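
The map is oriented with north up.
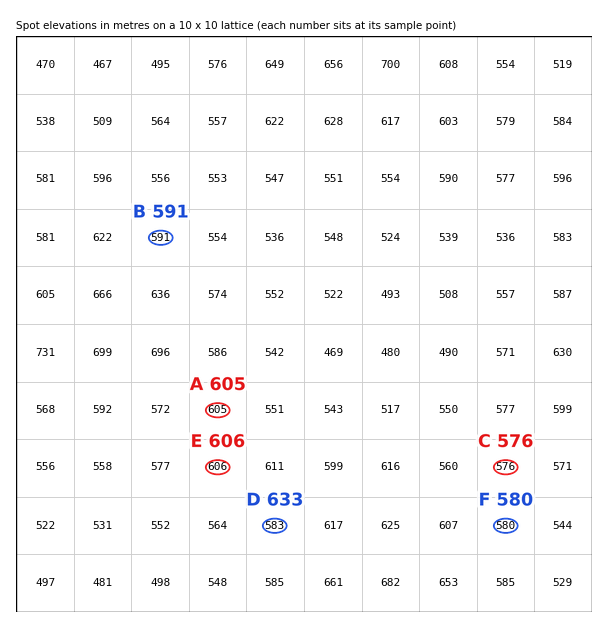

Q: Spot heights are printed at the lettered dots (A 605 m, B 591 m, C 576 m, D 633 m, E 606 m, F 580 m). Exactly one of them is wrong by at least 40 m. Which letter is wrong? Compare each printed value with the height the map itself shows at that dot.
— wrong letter D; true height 583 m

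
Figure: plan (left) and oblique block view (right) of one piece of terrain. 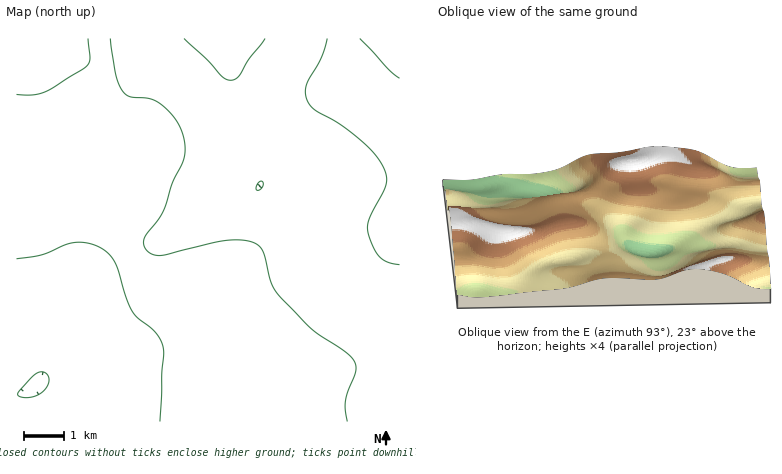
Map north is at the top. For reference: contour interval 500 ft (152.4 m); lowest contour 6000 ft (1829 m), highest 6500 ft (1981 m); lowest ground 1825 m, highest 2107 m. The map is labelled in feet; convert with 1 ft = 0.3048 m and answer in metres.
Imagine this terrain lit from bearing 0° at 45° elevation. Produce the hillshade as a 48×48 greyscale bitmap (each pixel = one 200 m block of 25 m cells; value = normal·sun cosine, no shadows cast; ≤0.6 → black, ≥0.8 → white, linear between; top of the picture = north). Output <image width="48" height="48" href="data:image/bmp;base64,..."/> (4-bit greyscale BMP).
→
<image width="48" height="48" href="data:image/bmp;base64,Qk32BAAAAAAAAHYAAAAoAAAAMAAAADAAAAABAAQAAAAAAIAEAAATCwAAEwsAABAAAAAAAAAAAAAAABEREQAiIiIAMzMzAERERABVVVUAZmZmAHd3dwCIiIgAmZmZAKqqqgC7u7sAzMzMAN3d3QDu7u4A////AJmZmaq7upmIiImZmZiHd3iIiIiIiZq7u5mZmau8u6mIiImqqqmHdmZ3ZneIiJqru5mZmavMy6mIiImrvLuYdlVEREVmd4iZmYiZmavMy6mId4mrzMy6h1QzM0RWZmZ3iHiJmZq7u6mHd4mrvMzLqGVEREVWVURWZ2d4iImqqpmHd4maqru7uoZVVmZ3ZlRFZ1Znd4iZmIh3eImZmaq7uph3eIiIiHZmZmZmZ4iIh3ZmeImZmZmqqqmIiaqru6mHZmZneIiIdmVWZ4iZmYmZqqmZqrzN3MqYdnd3iZmYdlVVZ3iIiIiJmaqqu83u7cqYd4d4iZmYdmVVZneIiIiImaq7zN7u3KmId4d3iZmYh2ZlZnd3d4iIiavM3e7cuYh3d4d3eImYh3ZlVmd3d3d3iavN3d26h3d3d3d3d4iYh3ZlVWZnd3Zmebzd3cuYdnd3d3d3d3iId2ZVVWZnd2Znibzd3LqHZmd3d2ZmZnd3dmZmZnd3d2ZnirzNy6mHdmZ3d1VmZmZmZlZniIiIh3d4mqu7upiHd3dmZjREREVVVVZ5mqqZiIiImaqqmYd4iHdmVRIiIzMzNFeKu7qqmZmZmZmZh3Z4iIdmVAAAARISJFeau7u6qqqqqpmIdmZniId2VAAAAAAAJGiau7u7u7zLuqmHZmZniId2VCIQAAAAJGiZqrvMzd3dzKmHdmZ3d3d2ZVQyEAABNXiIiavN3v//7cqYd3d3d3d3d3ZUMQASRnd2Z4q97////9y5iIiId3d4iHdlQhEkVmZVVnis3v////3LqZmZmIiIiXdlQyI1ZmZVRWeavM3v//7cuqqqqpmZmXdmVURWZmZlVVZ3iJm87u7cu7u7uqqpmWZmZmZ3d3d2ZmZlVVZ5rN3cy7u7u7uqmWZmd4iIiIeId2ZURERWiau7u7u7u7u6mVZniaqqmYiIiHZURFVVZ4mqqquqqruqmGZniru7qpmZmHZVVmZmZneImZqpmZmYd3d4mrzLuqqpmYdmZ4iHdmZneIiIh3dmVIiJqruqqqqqqYd3eImYdlVWZ3d3ZlRDM5mZmZmJmqqqqZiIiJmYdlVWZmZVVDIiIpmZmHd3iaqqmZiIiZmHZVVmZlREQyESNKqZmHZmeJmZmZmZmZiHZmZ2ZUMzMyEjVqqqmHZmd4mYiZmZmYh2Znd3VDMzMyI1aLu7qYdmd4iImZmqmYdmZ3d2VDMzMzNGiczMupiHd4iZmaqqmHZVZnd2VURERERnmu7u3LqYiImaqqq6mGVERWZmZVVVRFZ4q///7cy6mZmqu7u6l1QzNFZmZ3dmVWeJvP///u3LqpqrzMu6hlQzNFZneIiHd3mrzf7u7u7cuZmrzMupdlRERVZ4mZmYiZq83t3d3d3LqZmru7qXZVVVVWZ4mqqqqrzd7ru7u7uqmJmqqph2VEVVVVZ4mqqqu83e7pmZmqmYiJmpmHZUMzRVREVomZmqvM3d3IiIiIiIiJmZhlQzIjREREVniZmZq83cund4iIiIiJmYdlQyI0REQ0RniImZq8zMuQ=="/>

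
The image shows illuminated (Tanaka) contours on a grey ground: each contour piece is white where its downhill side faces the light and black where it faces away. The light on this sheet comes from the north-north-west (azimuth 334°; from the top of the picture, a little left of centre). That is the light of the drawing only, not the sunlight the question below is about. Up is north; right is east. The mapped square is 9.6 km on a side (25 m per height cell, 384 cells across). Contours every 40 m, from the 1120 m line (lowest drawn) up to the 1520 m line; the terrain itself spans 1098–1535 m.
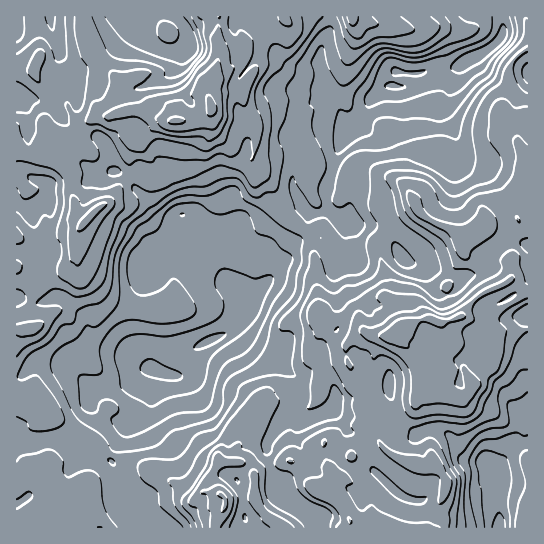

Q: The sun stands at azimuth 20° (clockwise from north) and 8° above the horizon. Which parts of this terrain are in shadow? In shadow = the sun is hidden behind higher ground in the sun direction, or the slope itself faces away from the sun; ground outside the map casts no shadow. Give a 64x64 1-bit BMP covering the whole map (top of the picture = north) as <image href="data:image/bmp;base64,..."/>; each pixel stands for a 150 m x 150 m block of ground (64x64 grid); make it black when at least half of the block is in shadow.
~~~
<image width="64" height="64" href="data:image/bmp;base64,Qk0+AgAAAAAAAD4AAAAoAAAAQAAAAEAAAAABAAEAAAAAAAACAAATCwAAEwsAAAIAAAAAAAAA////AAAAAAAAAB4EDwAADAAAHgwfgAAEAAAeDB+AAAAAAAJEPwAAAAAAIAA4AAAAAAAAAPAAIAAAAAAw4AD4AAAAADDgA4AAAAAAAAAGAHgAAAAAAAQCeAAAAAAAAAP+AAAAAAAAb/4AAAAAAAD//AAAAAAAAP/wAAAAAACA/4AAAAAAAICOAAAAAAABwAAAAAAAAAHDAAAAAAAAAYeAGAAAAAAQj4AQQAAAAAAPwABgAAAAAB+AAHAAgAAAPwAAcAHgAAA/AAAAA//AGAAYAAAB/AAYABuAAAAAAAAAAAIDgAAAAAAAAwfAAAAAAAA5L8AAAAAAABwHAAAAAAAAAAQAAAAAAAEAAAAAAAAAB4AAAAAAAAD/gAAAAAAAAf4AAAAAAMAB/mAAADAR4AH8AQAD/DvgAfgAAAf//4Ax4AAAAP//ADHAAAAA//4AAYAADAD//wABgAAMAf//AAMAADwB//gAAAAAfA//+AAAAABAT//wAAAAAACP/+AAAAAAATz/wAAAAAAAeP+AAAAAAAD4/4AAAAAAAH35AAAAAAAAAwAAAAAAAAAAAAAAAAAA8AAAEAAAAADgAAAAAA+AAOAAAAADH+AAQAAAAAGf8AAAAAAAAd//AAAAAAAB//+BAAAHAAH//+AAAAcAAf//4AAABwAB7gDEAAAGAAPAAAYAAAYAAcAABg=="/>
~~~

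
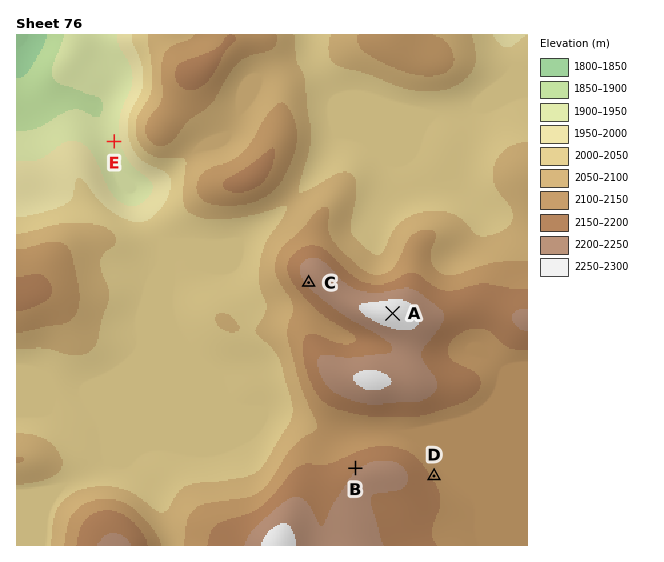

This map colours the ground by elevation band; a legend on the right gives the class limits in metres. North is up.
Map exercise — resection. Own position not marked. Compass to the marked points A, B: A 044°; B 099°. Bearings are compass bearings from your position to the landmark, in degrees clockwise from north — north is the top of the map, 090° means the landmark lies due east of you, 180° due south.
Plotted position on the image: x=258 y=453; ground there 2030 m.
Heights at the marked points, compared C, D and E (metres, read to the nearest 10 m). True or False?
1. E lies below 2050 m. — True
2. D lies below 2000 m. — False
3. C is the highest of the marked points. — True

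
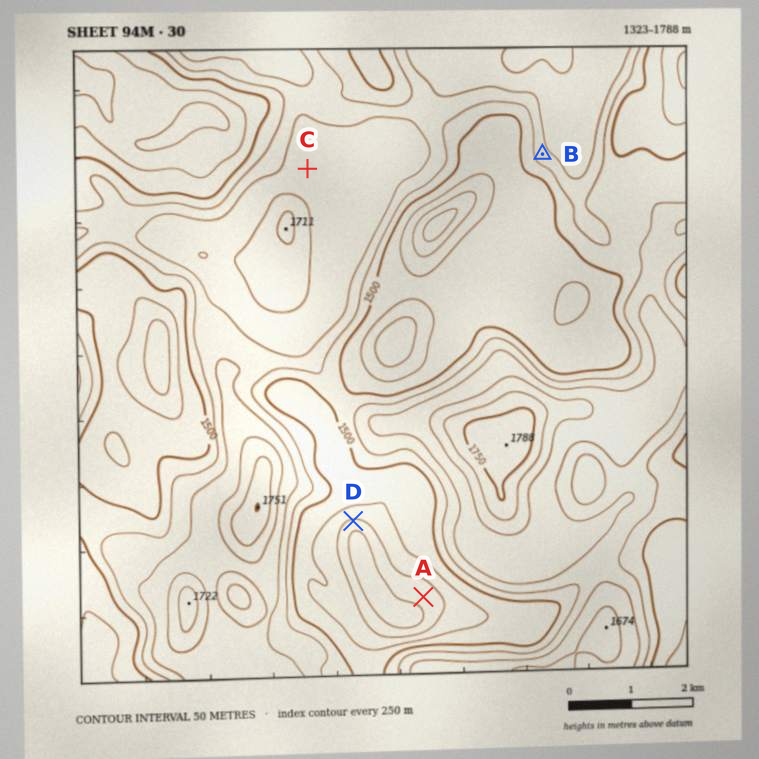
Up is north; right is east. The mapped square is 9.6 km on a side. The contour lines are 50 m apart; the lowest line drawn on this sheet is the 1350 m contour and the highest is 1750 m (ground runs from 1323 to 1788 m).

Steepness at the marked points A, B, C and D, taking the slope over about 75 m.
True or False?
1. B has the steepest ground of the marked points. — False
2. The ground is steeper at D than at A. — True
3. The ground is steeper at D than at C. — True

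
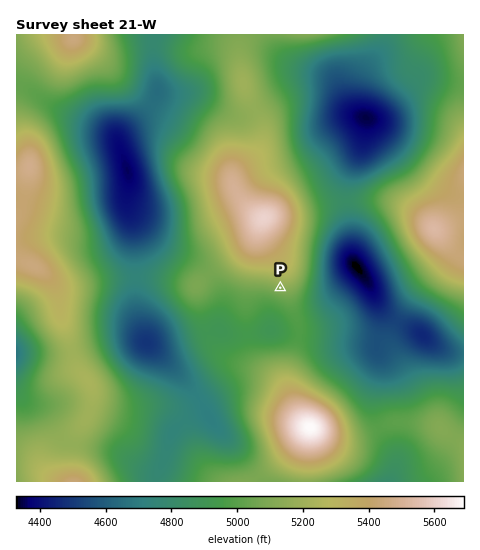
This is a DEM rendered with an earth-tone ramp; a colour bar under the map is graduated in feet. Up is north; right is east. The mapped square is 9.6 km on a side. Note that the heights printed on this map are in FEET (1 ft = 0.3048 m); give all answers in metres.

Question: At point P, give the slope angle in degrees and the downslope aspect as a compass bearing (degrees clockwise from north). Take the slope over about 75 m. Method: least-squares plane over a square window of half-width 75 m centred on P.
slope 8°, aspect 196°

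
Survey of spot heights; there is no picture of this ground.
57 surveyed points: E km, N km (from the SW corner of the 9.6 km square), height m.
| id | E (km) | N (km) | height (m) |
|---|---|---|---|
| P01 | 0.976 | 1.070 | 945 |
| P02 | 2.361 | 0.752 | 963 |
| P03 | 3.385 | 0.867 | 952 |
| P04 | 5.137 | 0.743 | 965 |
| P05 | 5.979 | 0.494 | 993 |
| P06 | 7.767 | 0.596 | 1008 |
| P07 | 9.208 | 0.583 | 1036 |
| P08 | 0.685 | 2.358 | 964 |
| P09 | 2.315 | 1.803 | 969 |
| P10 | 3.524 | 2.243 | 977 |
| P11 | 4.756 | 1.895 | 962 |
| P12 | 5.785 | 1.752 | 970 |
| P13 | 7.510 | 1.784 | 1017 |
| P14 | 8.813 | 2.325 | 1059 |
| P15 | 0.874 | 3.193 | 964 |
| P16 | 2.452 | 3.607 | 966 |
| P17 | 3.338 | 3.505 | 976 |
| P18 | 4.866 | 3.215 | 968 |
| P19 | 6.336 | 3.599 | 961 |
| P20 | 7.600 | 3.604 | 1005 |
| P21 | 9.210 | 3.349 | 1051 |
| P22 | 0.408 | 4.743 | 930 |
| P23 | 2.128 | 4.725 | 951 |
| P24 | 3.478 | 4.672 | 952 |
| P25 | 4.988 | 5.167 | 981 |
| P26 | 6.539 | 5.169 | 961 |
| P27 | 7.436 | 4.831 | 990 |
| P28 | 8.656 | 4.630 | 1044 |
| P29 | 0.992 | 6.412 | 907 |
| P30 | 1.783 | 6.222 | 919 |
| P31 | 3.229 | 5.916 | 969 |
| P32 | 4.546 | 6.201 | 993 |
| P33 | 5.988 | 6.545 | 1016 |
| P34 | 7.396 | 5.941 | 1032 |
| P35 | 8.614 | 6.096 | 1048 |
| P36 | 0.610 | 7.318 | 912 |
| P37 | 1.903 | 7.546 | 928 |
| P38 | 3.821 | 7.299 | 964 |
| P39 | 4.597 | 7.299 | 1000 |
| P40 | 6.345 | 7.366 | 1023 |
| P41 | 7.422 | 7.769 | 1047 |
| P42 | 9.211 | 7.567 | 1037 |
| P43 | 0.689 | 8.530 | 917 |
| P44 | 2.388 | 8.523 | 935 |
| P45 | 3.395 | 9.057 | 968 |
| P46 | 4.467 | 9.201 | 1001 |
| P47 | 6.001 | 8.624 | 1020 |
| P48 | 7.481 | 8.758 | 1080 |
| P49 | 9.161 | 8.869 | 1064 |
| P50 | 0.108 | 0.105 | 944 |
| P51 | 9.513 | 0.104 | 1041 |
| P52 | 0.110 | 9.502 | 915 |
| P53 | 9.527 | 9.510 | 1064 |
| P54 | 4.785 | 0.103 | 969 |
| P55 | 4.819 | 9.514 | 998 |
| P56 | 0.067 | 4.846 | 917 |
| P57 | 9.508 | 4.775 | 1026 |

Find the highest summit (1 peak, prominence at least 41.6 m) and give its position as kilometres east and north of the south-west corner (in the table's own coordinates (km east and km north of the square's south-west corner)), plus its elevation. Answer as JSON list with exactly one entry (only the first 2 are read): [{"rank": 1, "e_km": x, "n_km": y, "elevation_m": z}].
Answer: [{"rank": 1, "e_km": 7.49, "n_km": 8.71, "elevation_m": 1080}]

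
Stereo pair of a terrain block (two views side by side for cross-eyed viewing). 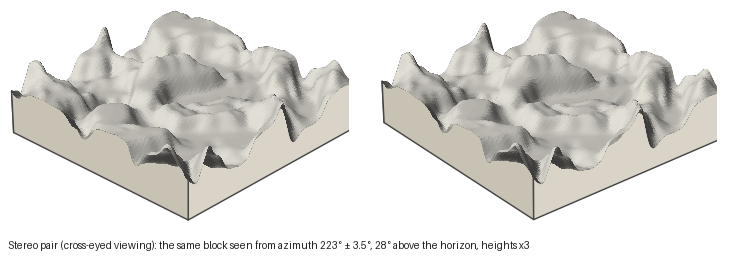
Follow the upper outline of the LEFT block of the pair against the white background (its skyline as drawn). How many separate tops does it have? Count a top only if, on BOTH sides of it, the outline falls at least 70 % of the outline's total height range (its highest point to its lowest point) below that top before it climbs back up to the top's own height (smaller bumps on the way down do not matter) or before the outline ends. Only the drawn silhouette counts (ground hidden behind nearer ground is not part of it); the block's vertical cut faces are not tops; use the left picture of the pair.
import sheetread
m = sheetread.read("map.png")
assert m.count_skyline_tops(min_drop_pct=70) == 1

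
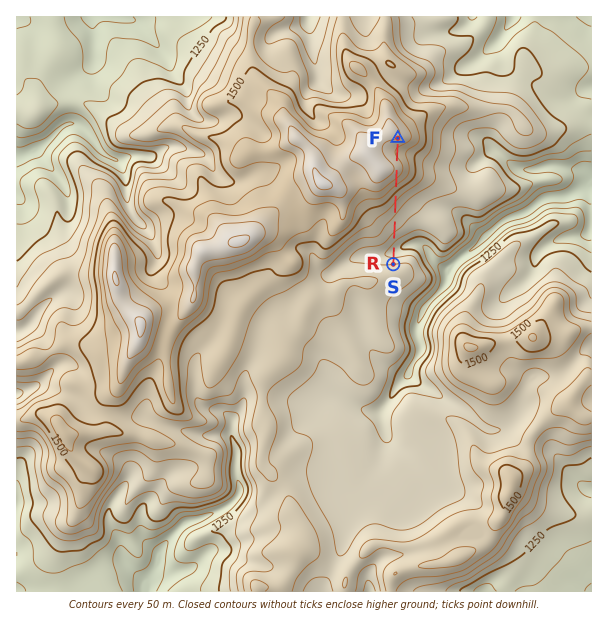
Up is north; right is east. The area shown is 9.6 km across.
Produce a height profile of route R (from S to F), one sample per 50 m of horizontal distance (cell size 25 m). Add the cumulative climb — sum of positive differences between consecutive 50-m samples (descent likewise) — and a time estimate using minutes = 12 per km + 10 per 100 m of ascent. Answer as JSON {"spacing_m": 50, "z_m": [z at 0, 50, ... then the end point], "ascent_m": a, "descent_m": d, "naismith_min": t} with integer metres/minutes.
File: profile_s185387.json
{"spacing_m": 50, "z_m": [1349, 1327, 1305, 1286, 1275, 1274, 1283, 1297, 1313, 1328, 1341, 1353, 1363, 1372, 1380, 1388, 1397, 1406, 1416, 1427, 1439, 1452, 1466, 1482, 1499, 1519, 1541, 1564, 1587, 1608, 1625, 1635, 1638, 1633, 1623, 1610, 1598, 1591, 1592, 1602, 1617, 1634, 1648, 1648], "ascent_m": 420, "descent_m": 121, "naismith_min": 67}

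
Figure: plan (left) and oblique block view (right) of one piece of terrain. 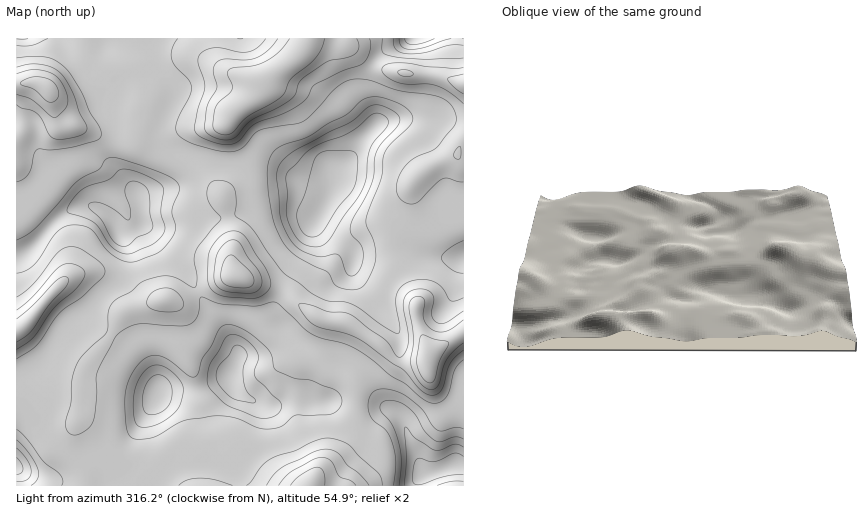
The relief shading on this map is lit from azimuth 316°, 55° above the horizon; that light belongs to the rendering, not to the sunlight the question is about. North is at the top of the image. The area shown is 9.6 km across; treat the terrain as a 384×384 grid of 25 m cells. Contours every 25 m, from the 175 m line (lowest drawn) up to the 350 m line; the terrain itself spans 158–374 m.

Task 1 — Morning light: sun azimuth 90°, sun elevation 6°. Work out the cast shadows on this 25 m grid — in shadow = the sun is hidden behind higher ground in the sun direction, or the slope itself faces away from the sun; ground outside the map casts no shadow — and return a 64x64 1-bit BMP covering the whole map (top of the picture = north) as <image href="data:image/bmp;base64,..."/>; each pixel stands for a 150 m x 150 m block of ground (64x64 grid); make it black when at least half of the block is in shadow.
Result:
<image width="64" height="64" href="data:image/bmp;base64,Qk0+AgAAAAAAAD4AAAAoAAAAQAAAAEAAAAABAAEAAAAAAAACAAATCwAAEwsAAAIAAAAAAAAA////AAAAAAAgAAAAAAAAAPAAAAAAAAAA8AAAAAAAAADwAAAAAAAAAOAAAAAAAAAAwAAAAAAAAACAAAAAAAAAAAAAAAAAAAAAAAAAAAAAAGAAAAAAAAAAYAAAAAAAAABAAAACAAAAAAAAAAMAAAAAAAAAAwAAAAHgAAADAAAAB+AAAAMAAAAHwAAAAgAAAAfAAAAAAAAAA8AAAAAAYAADwAAAAADgAAPAAAAAAMAAA8AAAAAAAAADwAAAAAAAAAeAAAAAAAAAB4AAAAAAAAAPgMAAAAAAAA+A4AAAAAAAD4BwAAAAAAADAHgAAHgAAAAAOAAA/AAAAAAcAAD8AAAAAAAAAPwAAAAAAAAAfAAAAAAQAAA4AAAAAAAAABgAAAAAAAAAAAAAAAAAAAwAAAgAAAAAHAAABAAAAAAcAAAHgAAAABwAAAfAAAAACAAAB+AAAAAAAAAD4AAAAAAAAAPwAAAAAAAAA/AAAAAAAAAB8AAAAAAAAAHwAAAAAAAAAfAAAAAAAAAA+AAAAAAAAAB4AAAAAAAAADwACAAAcAAAHgAYAAD4AAAOABgAAPgAAAAAEAAB+AAAAAAQAAD4AAAAAAAAAHAAAAAAAAAAMAAAAAIAAAAwAAAAAAAAAAAAAAAAAAAAAAAAAAAAAAAAAAAAAAAAAAAAAAAAAAAAAAAAAAAAAAAAAAAAAA=="/>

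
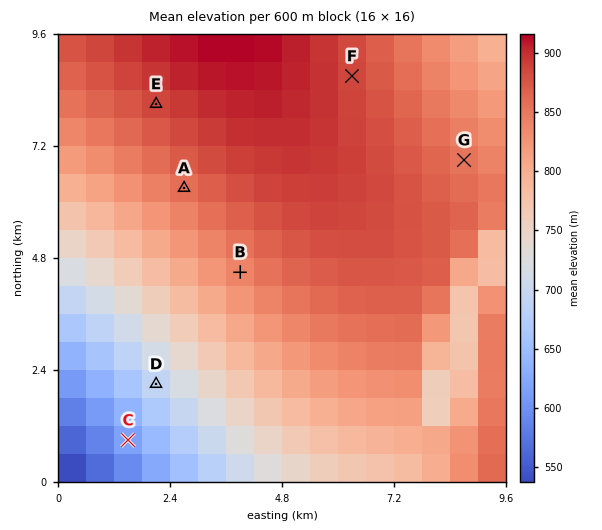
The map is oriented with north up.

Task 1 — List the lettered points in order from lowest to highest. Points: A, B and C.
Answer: C B A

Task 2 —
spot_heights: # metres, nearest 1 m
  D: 691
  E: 886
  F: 886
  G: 852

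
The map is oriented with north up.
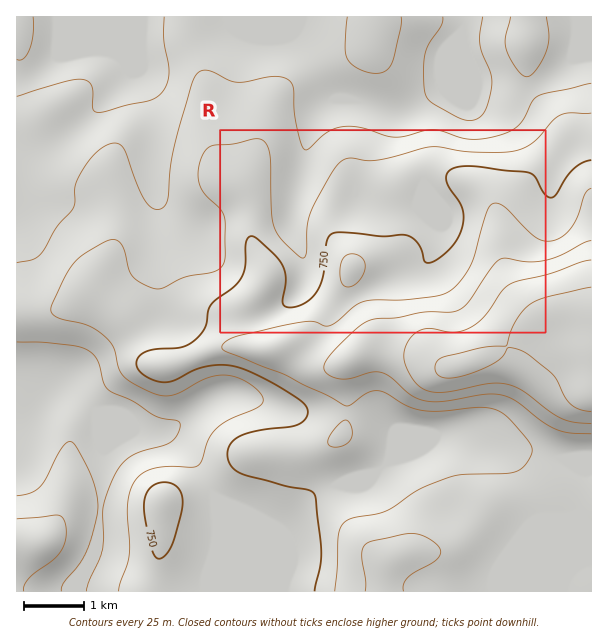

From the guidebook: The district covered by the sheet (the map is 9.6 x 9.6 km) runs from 660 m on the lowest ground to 865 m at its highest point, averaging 740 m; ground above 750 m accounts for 34.9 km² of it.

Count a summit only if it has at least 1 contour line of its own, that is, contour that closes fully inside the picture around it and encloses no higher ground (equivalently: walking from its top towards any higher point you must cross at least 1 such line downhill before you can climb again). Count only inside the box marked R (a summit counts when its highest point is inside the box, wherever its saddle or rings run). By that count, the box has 1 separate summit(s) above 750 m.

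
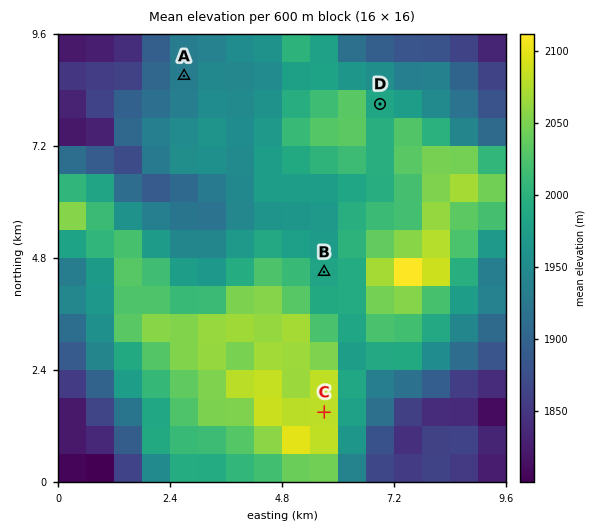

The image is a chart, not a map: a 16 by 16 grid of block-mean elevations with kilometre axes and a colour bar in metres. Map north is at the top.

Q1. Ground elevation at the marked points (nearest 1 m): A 1933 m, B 1982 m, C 2092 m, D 1979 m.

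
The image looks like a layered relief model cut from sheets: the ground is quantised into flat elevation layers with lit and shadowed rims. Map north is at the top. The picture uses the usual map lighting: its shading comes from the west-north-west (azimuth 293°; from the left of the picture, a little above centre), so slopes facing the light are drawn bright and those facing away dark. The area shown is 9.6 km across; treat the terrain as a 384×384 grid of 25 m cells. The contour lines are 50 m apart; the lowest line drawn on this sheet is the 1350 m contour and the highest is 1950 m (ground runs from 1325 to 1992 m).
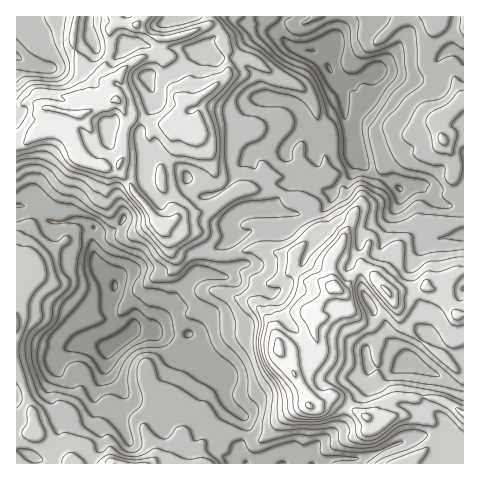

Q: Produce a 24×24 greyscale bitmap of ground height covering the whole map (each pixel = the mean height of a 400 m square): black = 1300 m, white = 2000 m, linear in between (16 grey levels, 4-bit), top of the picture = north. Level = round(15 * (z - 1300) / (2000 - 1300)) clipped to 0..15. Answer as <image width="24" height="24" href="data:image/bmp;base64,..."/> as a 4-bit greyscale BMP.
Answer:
<image width="24" height="24" href="data:image/bmp;base64,Qk2WAQAAAAAAAHYAAAAoAAAAGAAAABgAAAABAAQAAAAAACABAAATCwAAEwsAABAAAAAAAAAAAAAAABEREQAiIiIAMzMzAERERABVVVUAZmZmAHd3dwCIiIgAmZmZAKqqqgC7u7sAzMzMAN3d3QDu7u4A////AIiIiHiHdVVVVmeJiJmHdmd2ZmdmaKp3iIh2VWZmZVerubupmYZlRFZlVFe925qqmXVEM1ZURGjNuYiHeHQzIlVERGvsyodmiHQiESMzRnzcyoh4iYYyIhI0VnvN26mZmoZDIjNFV4q93aq6qodkIkVVZoic3ay6uohUIjZ1Zniqy7uZmodUNFiYd3iavKmXd2VURoq5dnd4m5h3dlVVdoqphmZneZdWZlVnmKmYiHd2ZnZEVneKu6mYl3dmZURFZ5m8y6mqp2ZVVDVmd8zMu6q7p3ZVVDVniLzNu7q7l3ZlUzVniLzMzKm7p2VWQiNWeImbzJmqqXd2MiJFZmaKq6qpiYdTEjJFVneJmqqpiGQiIkVFZneJq7mal1M0M0Vmdg=="/>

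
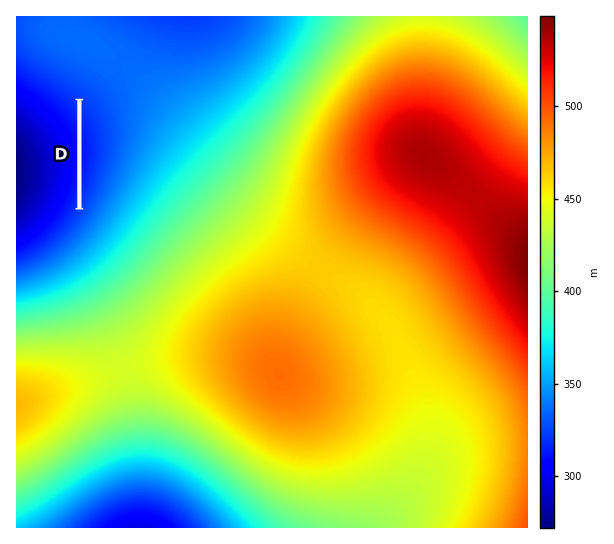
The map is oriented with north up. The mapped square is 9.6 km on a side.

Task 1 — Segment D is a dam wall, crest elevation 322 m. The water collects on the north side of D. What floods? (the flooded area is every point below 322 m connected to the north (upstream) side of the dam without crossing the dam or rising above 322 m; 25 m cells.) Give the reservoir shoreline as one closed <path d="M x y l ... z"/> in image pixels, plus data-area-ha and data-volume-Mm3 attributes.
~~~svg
<path d="M82 104l0 99 9-18 8-32 0-15-4-15-4-8-9-11z" data-area-ha="40" data-volume-Mm3="1.57"/>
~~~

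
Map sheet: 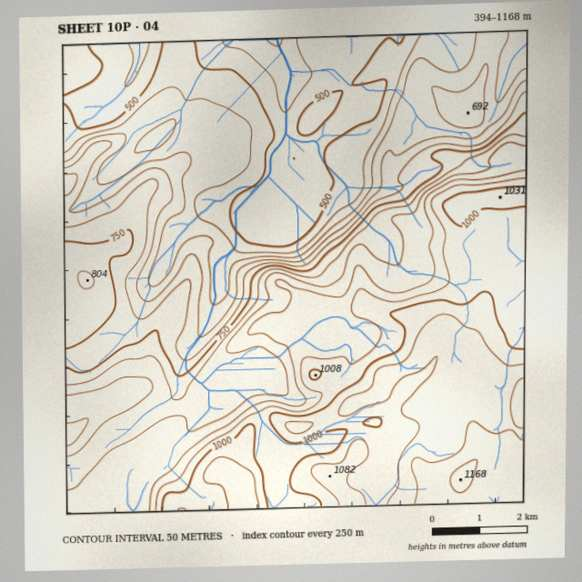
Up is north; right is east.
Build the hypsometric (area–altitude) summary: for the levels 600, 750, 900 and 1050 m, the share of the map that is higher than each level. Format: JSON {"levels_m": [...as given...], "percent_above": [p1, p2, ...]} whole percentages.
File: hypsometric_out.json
{"levels_m": [600, 750, 900, 1050], "percent_above": [72, 55, 34, 11]}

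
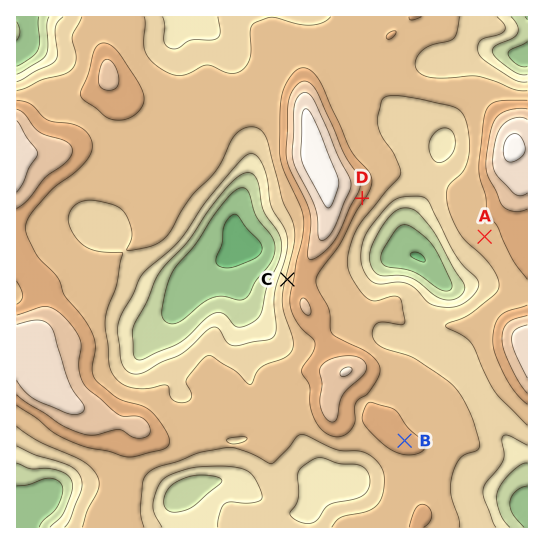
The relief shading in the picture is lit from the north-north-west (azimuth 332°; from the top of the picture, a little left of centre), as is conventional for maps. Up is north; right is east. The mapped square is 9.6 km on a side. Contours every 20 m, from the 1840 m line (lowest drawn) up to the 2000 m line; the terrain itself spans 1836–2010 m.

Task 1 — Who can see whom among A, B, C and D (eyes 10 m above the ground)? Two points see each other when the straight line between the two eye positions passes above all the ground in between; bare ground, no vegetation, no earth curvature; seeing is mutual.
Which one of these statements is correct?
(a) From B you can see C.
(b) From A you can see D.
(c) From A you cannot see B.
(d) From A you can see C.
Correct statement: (b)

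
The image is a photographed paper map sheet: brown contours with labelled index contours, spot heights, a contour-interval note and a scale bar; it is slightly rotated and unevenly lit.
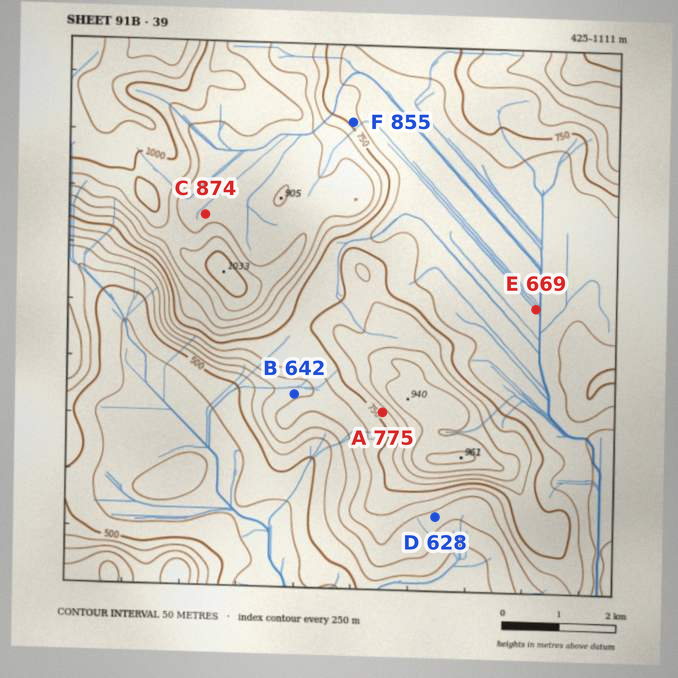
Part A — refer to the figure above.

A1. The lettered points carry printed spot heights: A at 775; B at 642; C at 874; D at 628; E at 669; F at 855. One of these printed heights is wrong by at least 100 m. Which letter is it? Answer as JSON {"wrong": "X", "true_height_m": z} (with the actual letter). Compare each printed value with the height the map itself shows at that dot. {"wrong": "F", "true_height_m": 730}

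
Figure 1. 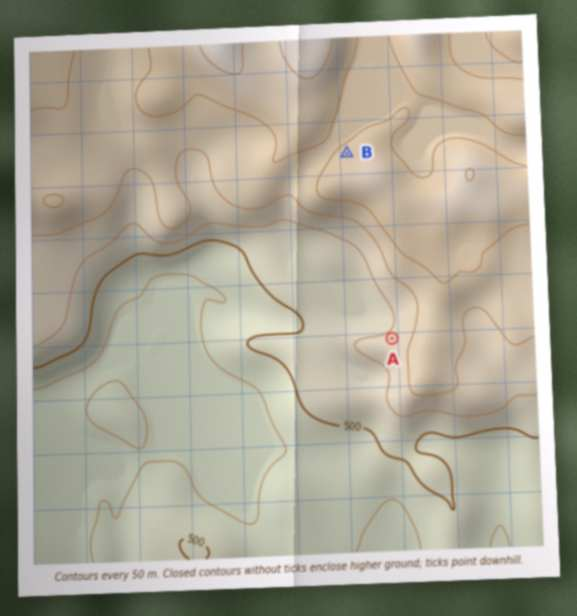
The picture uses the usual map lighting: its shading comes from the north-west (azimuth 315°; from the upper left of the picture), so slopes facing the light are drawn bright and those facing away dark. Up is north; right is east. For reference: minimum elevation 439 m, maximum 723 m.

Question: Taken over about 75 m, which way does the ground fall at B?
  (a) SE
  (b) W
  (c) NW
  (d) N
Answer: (c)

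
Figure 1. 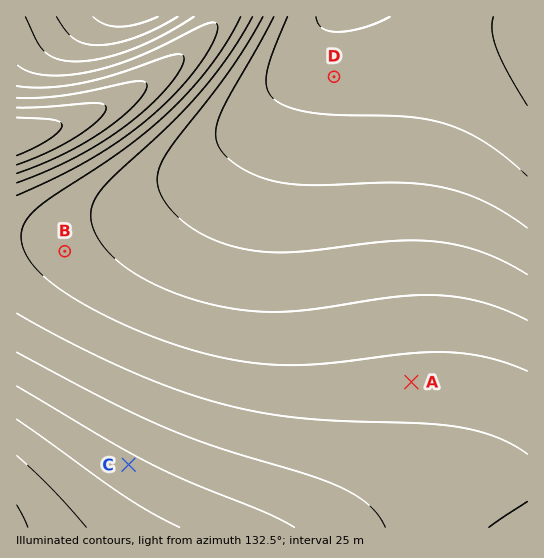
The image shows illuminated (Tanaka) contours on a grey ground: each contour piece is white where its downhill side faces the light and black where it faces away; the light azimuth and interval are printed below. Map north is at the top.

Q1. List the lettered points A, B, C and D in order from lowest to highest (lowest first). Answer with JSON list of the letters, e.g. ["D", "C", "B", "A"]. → ["C", "A", "B", "D"]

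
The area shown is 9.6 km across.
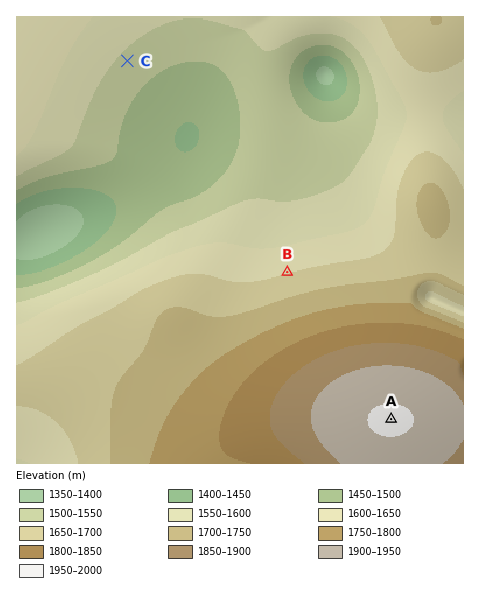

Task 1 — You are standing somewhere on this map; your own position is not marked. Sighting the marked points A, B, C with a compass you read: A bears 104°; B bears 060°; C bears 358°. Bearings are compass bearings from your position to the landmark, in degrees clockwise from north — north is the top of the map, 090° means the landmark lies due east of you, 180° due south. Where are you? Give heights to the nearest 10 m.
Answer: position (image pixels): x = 138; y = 357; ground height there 1700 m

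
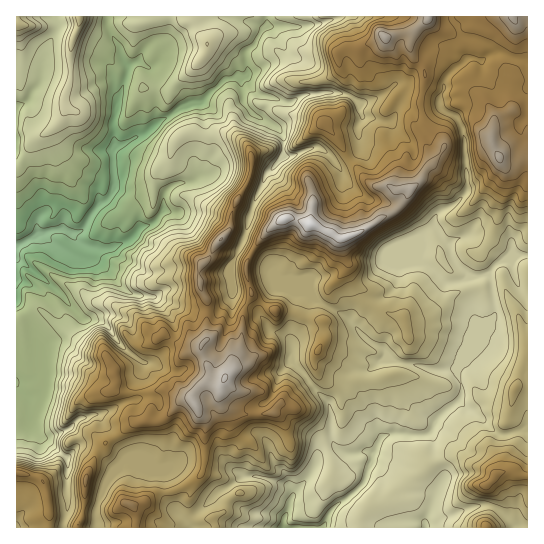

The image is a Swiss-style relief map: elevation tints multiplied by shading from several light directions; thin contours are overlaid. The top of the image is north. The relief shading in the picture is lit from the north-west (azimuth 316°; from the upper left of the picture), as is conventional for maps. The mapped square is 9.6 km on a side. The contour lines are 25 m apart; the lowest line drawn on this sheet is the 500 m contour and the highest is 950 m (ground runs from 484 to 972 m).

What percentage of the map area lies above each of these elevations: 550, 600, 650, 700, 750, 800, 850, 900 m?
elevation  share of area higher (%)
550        96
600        86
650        76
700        60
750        46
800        30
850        15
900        5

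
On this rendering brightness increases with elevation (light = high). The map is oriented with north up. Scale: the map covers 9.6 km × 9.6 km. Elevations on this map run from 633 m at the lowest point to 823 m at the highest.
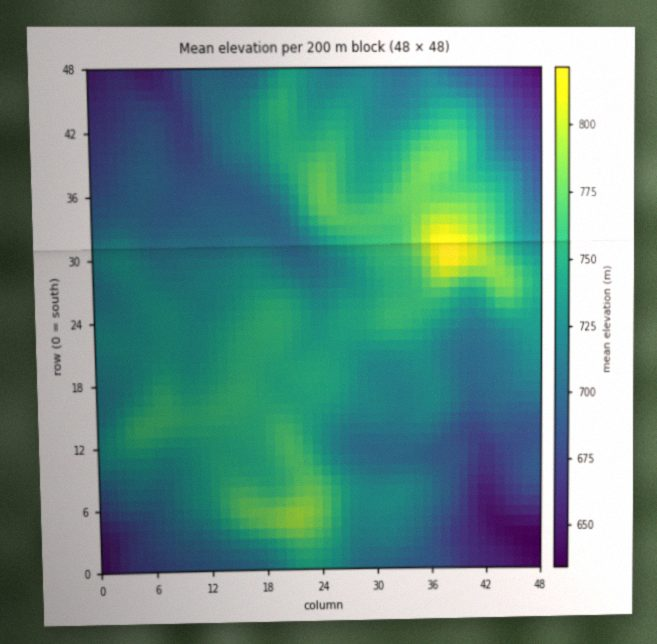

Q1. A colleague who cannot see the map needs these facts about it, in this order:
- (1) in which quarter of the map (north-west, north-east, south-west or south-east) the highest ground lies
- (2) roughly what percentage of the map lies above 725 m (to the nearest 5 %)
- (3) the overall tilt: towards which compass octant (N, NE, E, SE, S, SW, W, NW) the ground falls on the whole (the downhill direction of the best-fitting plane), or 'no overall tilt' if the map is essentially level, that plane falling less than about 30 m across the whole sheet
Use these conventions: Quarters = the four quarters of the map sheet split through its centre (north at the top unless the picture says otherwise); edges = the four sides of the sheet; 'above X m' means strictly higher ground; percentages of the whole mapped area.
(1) The highest ground is in the north-east quarter.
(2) Ground above 725 m makes up about 50 % of the sheet.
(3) On the whole the map has no overall tilt.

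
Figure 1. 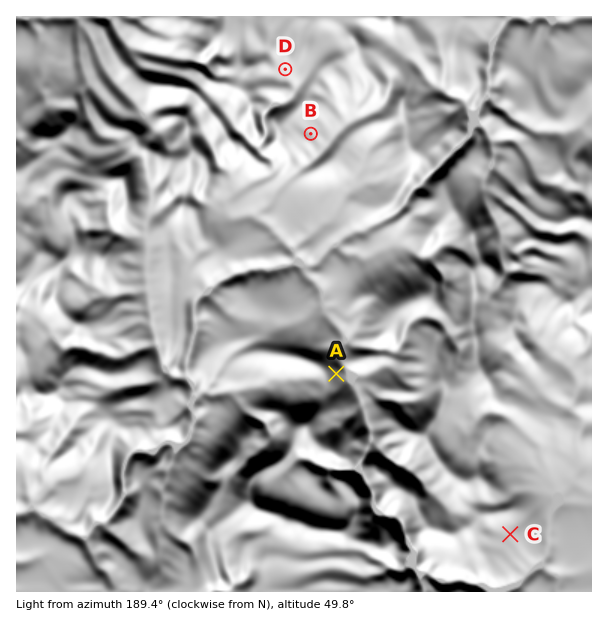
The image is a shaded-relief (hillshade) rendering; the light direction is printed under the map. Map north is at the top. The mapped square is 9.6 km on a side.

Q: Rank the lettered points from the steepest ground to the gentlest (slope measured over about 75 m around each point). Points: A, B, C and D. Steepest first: A B D C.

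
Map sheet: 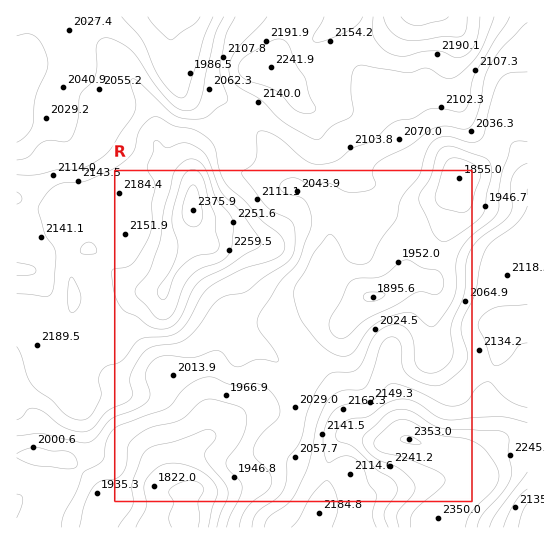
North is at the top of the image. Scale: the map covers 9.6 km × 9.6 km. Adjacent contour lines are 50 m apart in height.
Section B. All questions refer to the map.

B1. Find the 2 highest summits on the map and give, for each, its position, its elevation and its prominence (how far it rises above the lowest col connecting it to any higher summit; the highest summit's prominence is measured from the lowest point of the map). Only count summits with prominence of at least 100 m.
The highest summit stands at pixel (193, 210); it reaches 2376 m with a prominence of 596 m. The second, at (409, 439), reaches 2353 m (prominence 314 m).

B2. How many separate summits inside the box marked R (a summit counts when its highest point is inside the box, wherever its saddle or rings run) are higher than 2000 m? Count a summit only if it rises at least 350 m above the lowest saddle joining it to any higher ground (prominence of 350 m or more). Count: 1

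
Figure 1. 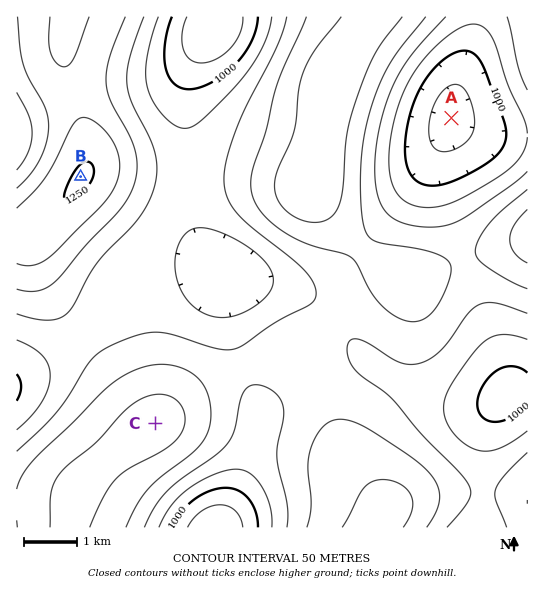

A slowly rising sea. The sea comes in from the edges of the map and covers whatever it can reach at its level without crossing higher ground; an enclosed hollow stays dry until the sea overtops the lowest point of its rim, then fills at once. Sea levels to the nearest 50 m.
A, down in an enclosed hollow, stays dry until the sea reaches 1050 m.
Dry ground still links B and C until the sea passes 1100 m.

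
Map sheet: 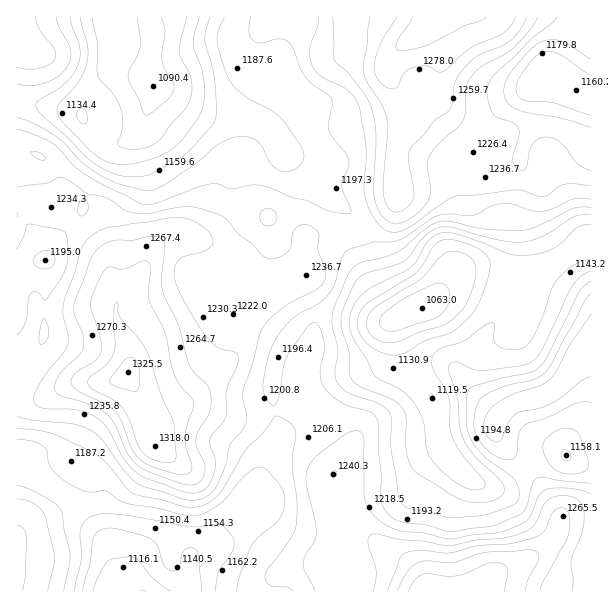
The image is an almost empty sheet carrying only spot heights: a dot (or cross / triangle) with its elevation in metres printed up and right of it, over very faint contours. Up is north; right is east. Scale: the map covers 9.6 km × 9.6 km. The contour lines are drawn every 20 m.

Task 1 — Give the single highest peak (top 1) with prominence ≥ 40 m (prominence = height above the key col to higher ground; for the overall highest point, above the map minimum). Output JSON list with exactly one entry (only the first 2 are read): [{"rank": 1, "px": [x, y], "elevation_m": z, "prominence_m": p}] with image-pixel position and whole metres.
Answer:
[{"rank": 1, "px": [128, 372], "elevation_m": 1326, "prominence_m": 263}]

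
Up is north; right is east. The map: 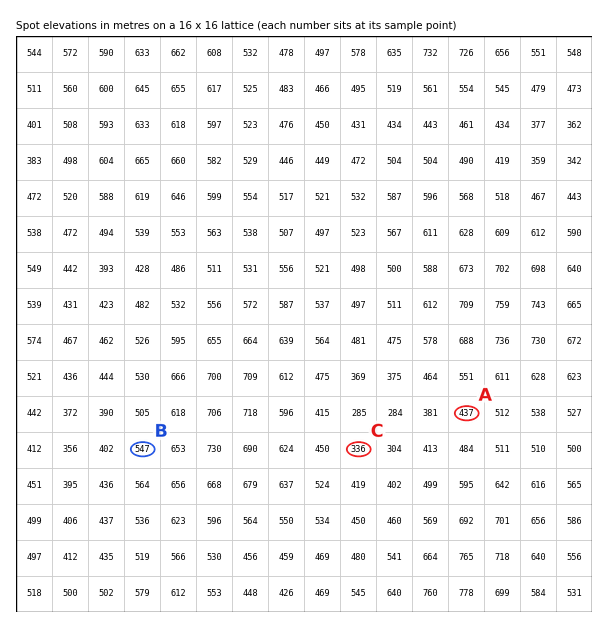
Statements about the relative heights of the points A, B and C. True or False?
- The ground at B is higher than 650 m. False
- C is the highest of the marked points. False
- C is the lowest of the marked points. True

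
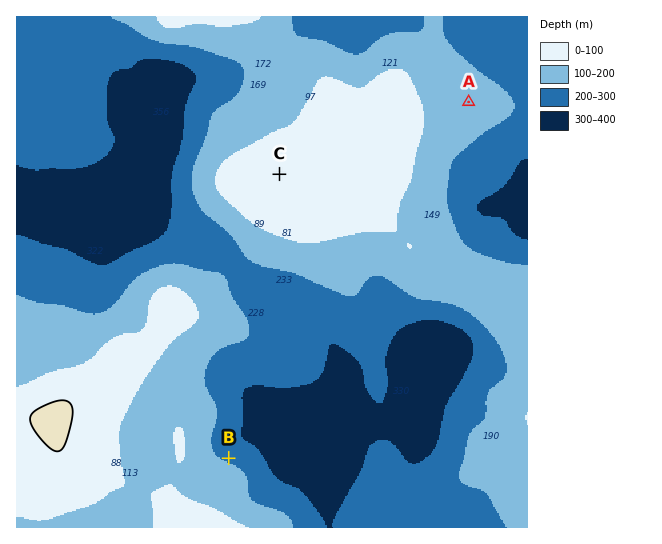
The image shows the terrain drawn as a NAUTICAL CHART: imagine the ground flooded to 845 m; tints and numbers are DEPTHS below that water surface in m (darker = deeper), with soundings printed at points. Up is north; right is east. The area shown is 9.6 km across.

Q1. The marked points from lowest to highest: B A C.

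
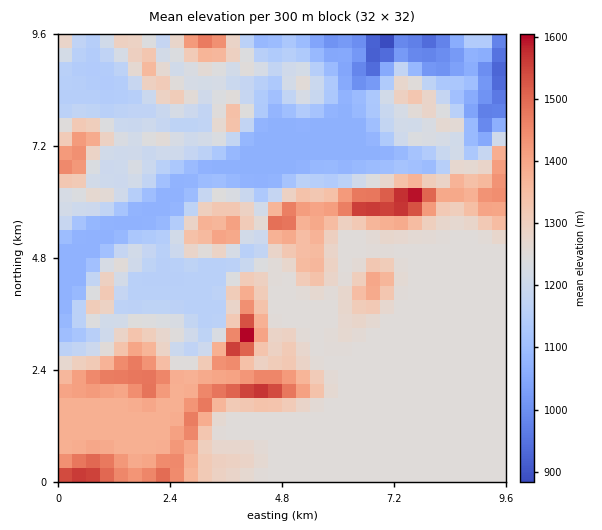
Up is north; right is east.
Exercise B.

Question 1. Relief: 860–1640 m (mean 1240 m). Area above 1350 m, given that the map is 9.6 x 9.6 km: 17.2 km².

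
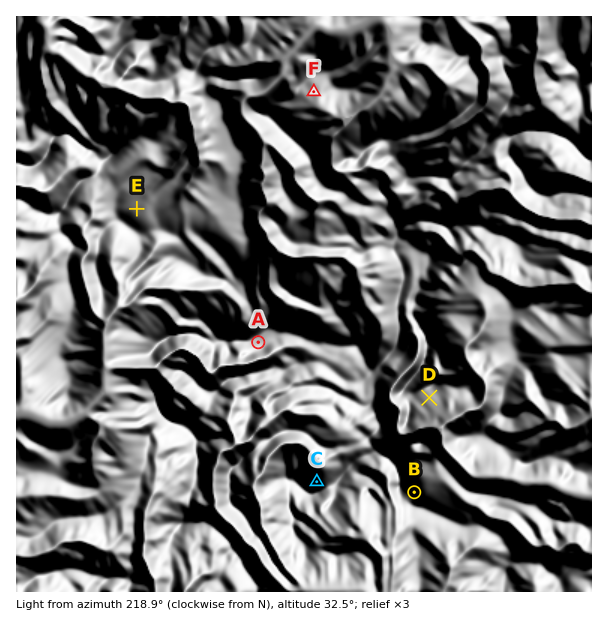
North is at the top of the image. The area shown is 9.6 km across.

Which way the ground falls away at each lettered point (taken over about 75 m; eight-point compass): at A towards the S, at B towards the E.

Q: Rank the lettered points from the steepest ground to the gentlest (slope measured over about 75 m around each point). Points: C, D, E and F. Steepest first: D C F E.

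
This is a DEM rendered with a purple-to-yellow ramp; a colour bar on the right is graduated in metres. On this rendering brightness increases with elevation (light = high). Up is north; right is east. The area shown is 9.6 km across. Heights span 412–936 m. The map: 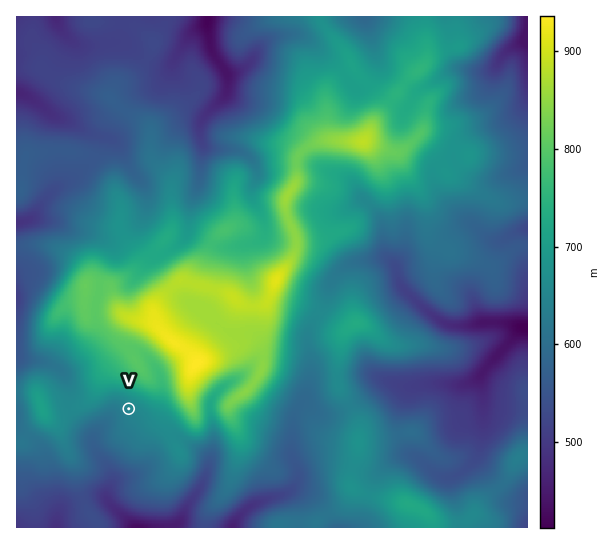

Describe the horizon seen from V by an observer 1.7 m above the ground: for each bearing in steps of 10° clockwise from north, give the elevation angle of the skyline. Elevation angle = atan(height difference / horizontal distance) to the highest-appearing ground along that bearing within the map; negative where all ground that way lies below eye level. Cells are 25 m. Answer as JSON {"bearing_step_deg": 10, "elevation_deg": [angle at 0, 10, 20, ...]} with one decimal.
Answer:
{"bearing_step_deg": 10, "elevation_deg": [10.6, 11.7, 12.4, 12.5, 11.9, 11.3, 12.3, 12.2, 11.0, 9.0, 6.5, 2.7, 1.3, 0.8, -0.1, -0.8, -1.4, -2.1, -2.5, -2.9, -3.0, -3.4, -2.1, -1.0, -0.5, 0.2, 1.3, 2.1, 1.7, 2.7, 3.8, 4.9, 5.9, 7.0, 8.2, 9.4]}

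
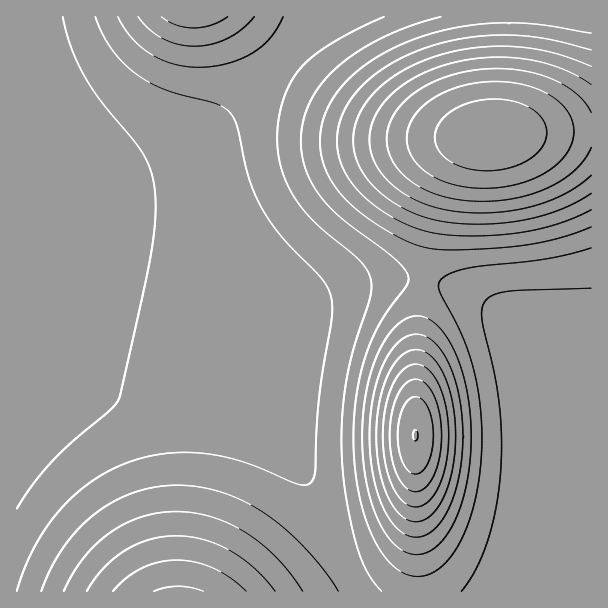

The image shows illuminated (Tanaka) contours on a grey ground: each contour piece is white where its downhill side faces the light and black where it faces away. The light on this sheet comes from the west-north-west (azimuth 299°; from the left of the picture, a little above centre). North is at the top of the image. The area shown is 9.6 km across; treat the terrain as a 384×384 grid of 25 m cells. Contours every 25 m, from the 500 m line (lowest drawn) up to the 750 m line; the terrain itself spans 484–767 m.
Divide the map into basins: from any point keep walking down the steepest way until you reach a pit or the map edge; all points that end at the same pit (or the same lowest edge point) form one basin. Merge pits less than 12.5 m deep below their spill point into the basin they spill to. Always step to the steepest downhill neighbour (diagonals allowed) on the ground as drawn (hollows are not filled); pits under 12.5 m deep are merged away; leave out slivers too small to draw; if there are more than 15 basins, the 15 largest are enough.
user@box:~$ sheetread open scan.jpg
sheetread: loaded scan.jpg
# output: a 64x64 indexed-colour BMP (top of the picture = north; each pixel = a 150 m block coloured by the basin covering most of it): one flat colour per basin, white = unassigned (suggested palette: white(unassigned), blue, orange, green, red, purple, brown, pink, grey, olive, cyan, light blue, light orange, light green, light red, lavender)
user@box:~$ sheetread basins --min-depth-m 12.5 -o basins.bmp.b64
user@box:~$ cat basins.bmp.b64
<image width="64" height="64" href="data:image/bmp;base64,Qk12CAAAAAAAAHYAAAAoAAAAQAAAAEAAAAABAAQAAAAAAAAIAAATCwAAEwsAABAAAAAAAAAA////ALR3HwAOf/8ALKAsACgn1gC9Z5QAS1aMAMJ34wB/f38AIr28AM++FwDox64AeLv/AIrfmACWmP8A1bDFABERERERERERERERERERERERERERERESIiIiIiIiIiIiERERERERERERERERERERERERERERERIiIiIiIiIiIiIREREREREREREREREREREREREREREREiIiIiIiIiIiIhERERERERERERERERERERERERERERESIiIiIiIiIiIiERERERERERERERERERERERERERERERIiIiIiIiIiIiIREREREREREREREREREREREREREREREiIiIiIiIiIiIhERERERERERERERERERERERERERERESIiIiIiIiIiIiERERERERERERERERERERERERERERERIiIiIiIiIiIiIREREREREREREREREREREREREREREREiIiIiIiIiIiIhERERERERERERERERERERERERERERESIiIiIiIiIiIiERERERERERERERERERERERERERERERIiIiIiIiIiIiIRERERERERERERERERERERERERERERIiIiIiIiIiIiIhEREREREREREREREREREREREREREREiIiIiIiIiIiIiERERERERERERERERERERERERERERESIiIiIiIiIiIiIRERERERERERERERERERERERERERERIiIiIiIiIiIiIhEREREREREREREREREREREREREREREiIiIiIiIiIiIiERERERERERERERERERERERERERERESIiIiIiIiIiIiIRERERERERERERERERERERERERERERIiIiIiIiIiIiIhEREREREREREREREREREREREREREREiIiIiIiIiIiIiERERERERERERERERERERERERERERESIiIiIiIiIiIiIRERERERERERERERERERERERERERERIiIiIiIiIiIiIhEREREREREREREREREREREREREREREiIiIiIiIiIiIiERERERERERERERERERERERERERERESIiIiIiIiIiIiIREREREREREREREREREREREREREREREiIiIiIiIiIiIhERERERERERERERERERERERERERERESIiIiIiIiIiIiERERERERERERERERERERERERERERERIiIiIiIiIiIiIREREREREREREREREREREREREREREREiIiIiIiIiIiIhERERERERERERERERERERERERERERESIiIiIiIiIiIiERERERERERERERERERERERERERERERIiIiIiIiIiIiIREREREREREREREREREREREREREREREiIiIiIiIiIiIhERERERERERERERERERERERERERERESIiIiIiIiIiIiERERERERERERERERERERERERERERERIiIiIiIiIiIiIREREREREREREREREREREREREREREREiIiIiIiIiIiIhERERERERERERERERERERERERERERESIiIiIiIiIiIiERERERERERERERERERERERERERERERIiIiIiIiIiIiIREREREREREREREREREREREREREREREiIiIiIiIiIiIhERERERERERERERERERERERERERERERIiIiIiIiIiIiEREREREREREREREREREREREREREREREiIiIiIiIiIiIRERERERERERERERERERERERERERERESIiIiIiIiIiIhERERERERERERERERERERERERERERERIiIiIiIiIiIiEREREREREREREREREREREREREREREREiIiIiIiIiIiIRERERERERERERERERERERERERERERERIiIiIiIiIiIhEREREREREREREREREREREREREREREREiIiIiIiIiIiERERERERERERERERERERERERERERERESIiIiIiIiIiIRERERERERERERERERERERERERERERERIiIiIiIiIiIhERERERERERERERERERERERERERERERESIiIiIiIiIiERERERERERERERERERERERERERERERERIiIiIiIiIiIRERERERERERERERERERERERERERERERESIiIiIiIiIhERERERERERERERERERERERERERERERERIiIiIiIiIiERERERERERERERERERERERERERERERERESIiIiIiIiIRERERERERERERERERERERERERERERERERESIiIiIiIhERERERERERERERERERERERERERERERERERERERERERERERERERERERERERERERERERERERERERERERERERERERERERERERERERERERERERERERERERERERERERERERERERERERERERERERERERERERERERERERERERERERERERERERERERERERERERERERERERERERERERERERERERERERERERERERERERERERERERERERERERERERERERERERERERERERERERERERERERERERERERERERERERERERERERERERERERERERERERERERERERERERERERERERERERERERERERERERERERERERERERERERERERERERERERERERERERERERERERERERERERERERERERERERERERERERERERERERERERERERERERERERERERERERERERERERERERERERERERERERERERERERERERERERERERERERERERERERERERERERERERERERERERERERERERERERERERERERERER"/>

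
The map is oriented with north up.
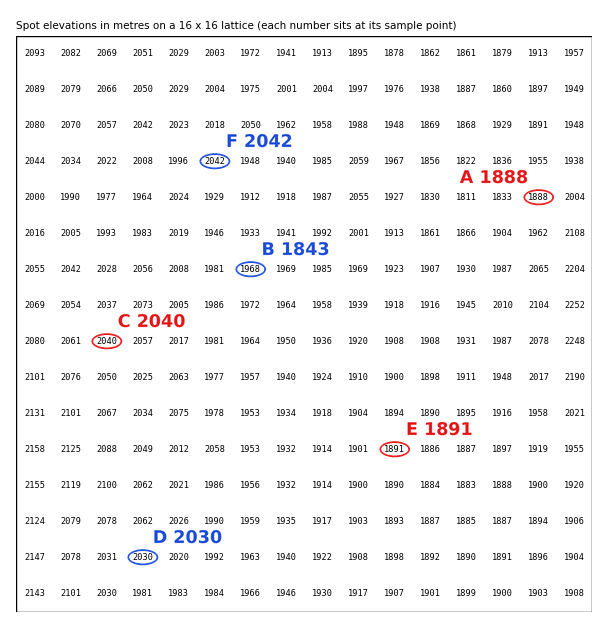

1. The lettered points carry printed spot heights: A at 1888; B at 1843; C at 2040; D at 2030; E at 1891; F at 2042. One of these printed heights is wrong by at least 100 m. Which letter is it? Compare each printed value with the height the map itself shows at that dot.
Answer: B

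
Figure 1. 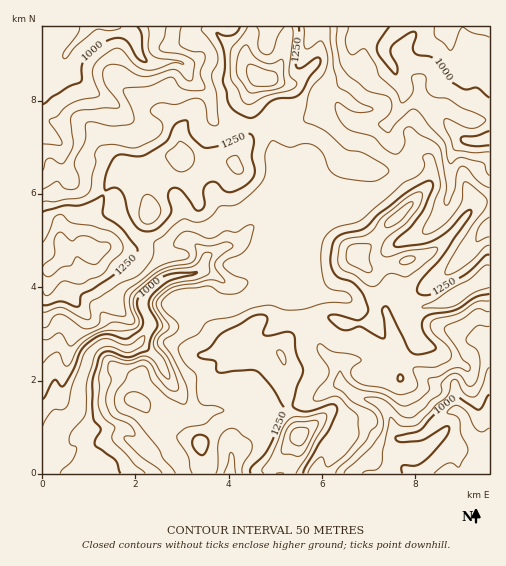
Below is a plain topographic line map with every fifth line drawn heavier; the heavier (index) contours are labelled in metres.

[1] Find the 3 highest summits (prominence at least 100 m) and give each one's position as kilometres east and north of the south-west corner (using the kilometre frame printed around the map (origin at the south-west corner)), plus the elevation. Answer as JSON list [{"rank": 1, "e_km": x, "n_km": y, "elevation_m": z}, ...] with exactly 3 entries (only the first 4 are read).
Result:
[{"rank": 1, "e_km": 4.71, "n_km": 8.49, "elevation_m": 1447}, {"rank": 2, "e_km": 5.54, "n_km": 0.81, "elevation_m": 1431}, {"rank": 3, "e_km": 6.76, "n_km": 4.71, "elevation_m": 1384}]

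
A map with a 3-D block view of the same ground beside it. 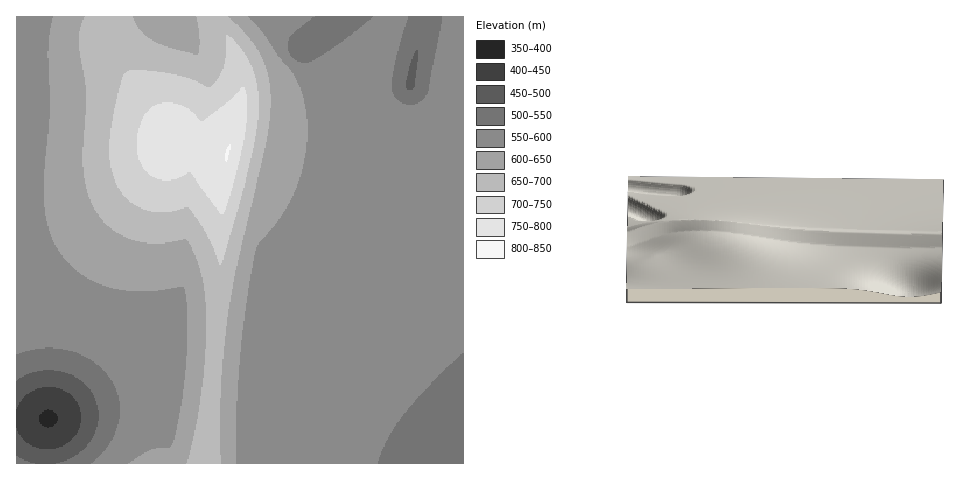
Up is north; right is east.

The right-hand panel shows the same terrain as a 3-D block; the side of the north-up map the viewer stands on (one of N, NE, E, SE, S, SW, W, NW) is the W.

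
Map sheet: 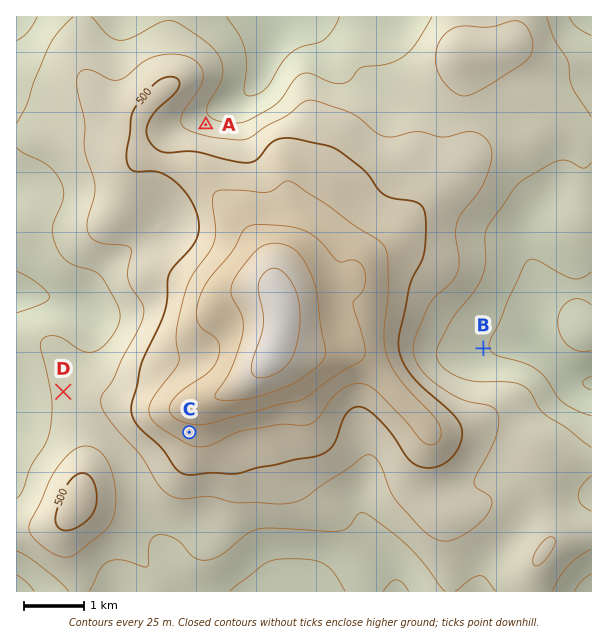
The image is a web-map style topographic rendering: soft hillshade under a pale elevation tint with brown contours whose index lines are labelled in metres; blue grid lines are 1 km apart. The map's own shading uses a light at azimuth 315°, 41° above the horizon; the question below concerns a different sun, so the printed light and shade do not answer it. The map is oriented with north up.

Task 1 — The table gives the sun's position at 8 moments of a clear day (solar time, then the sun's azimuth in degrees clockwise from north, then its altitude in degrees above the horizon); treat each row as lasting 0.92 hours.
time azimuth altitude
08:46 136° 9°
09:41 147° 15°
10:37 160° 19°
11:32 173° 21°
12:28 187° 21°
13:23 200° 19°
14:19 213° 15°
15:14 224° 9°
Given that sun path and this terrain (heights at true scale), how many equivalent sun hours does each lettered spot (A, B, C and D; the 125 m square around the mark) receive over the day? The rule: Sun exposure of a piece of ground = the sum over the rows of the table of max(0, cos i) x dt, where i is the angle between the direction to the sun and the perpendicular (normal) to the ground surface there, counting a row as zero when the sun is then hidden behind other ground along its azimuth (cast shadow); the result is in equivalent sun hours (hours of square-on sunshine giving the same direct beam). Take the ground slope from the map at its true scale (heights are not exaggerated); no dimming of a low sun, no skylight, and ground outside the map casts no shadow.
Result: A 1.6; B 2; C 2.5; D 2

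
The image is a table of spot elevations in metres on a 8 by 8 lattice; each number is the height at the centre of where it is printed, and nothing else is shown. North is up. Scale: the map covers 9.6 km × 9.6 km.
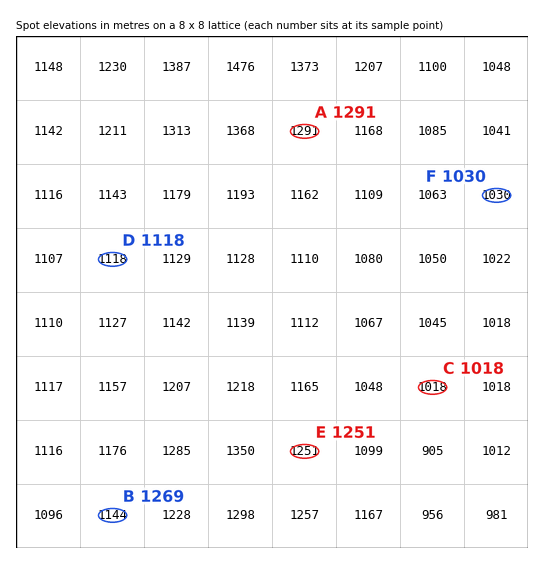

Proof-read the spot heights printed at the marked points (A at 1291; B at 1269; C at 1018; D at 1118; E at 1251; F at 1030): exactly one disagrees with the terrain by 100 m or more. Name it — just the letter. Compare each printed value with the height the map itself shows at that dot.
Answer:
B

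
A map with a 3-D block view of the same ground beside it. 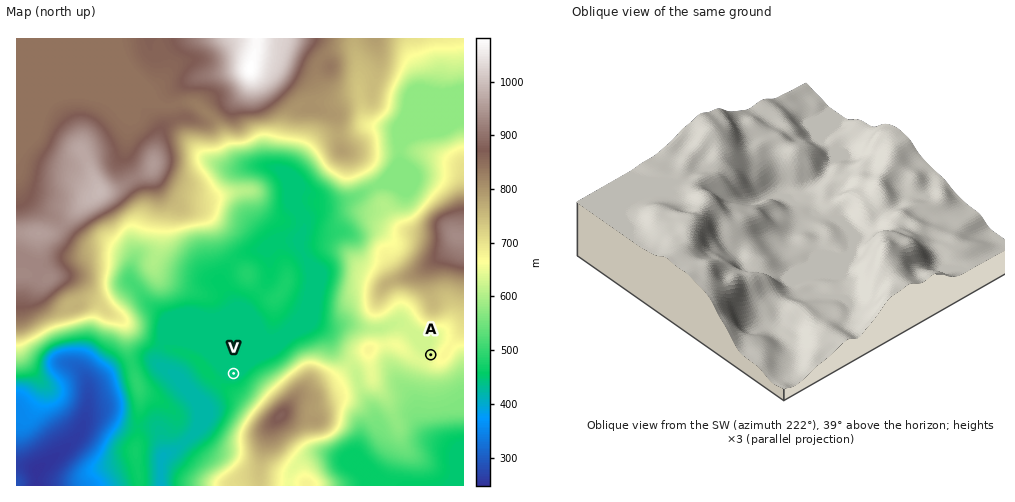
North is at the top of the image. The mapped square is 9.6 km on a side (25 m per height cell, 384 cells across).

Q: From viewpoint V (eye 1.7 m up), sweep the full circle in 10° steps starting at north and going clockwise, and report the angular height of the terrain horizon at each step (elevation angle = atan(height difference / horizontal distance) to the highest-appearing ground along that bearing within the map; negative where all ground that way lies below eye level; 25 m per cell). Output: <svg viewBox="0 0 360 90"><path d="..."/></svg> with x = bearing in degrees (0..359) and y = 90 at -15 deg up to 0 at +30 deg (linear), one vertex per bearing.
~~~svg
<svg viewBox="0 0 360 90"><path d="M0 50l10 1 10 2 10 0 10 3 10-2 10-4 10 2 10-6 10-8 10-6 10-3 10-4 10-2 10 0 10 3 10 5 10 7 10 9 10 3 10 6 10 1 10 1 10 0 10 0 10 1 10-2 10 1 10-5 10-4 10-1 10 0 10-1 10 1 10 0 10 4"/></svg>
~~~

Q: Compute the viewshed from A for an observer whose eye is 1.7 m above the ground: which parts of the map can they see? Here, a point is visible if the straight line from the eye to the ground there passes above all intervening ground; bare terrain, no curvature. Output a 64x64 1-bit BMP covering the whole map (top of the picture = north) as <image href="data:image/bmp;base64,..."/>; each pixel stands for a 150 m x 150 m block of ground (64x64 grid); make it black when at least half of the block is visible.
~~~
<image width="64" height="64" href="data:image/bmp;base64,Qk0+AgAAAAAAAD4AAAAoAAAAQAAAAEAAAAABAAEAAAAAAAACAAATCwAAEwsAAAIAAAAAAAAA////AAAAAAAAAAAAHnAAAAAAAAAD8AAAAAAAAAHgAAAAAAAAAGAAAAAAAAAAAAAAAAAAAAAAAAAAAAAAAAAAAAAAAAAABAAAAAAAAAAOAAAAAAAAAx4AAAAAAAADnwAAAAAAAAGfgAAAAAAAAZ+AAAAAAAAA/wAAAAAAAAB/EAAAAAAAAD4QAAAAAAAAOBAAAAAAAAAAEAAAAAAAAAAw8AAAAAAAADH4AAAAAAAAAfgAAAAAAAAB/gAAAAAAAAH/AAAAAAAAD/8AAAAAAAAf/3AAAAAAAB/DGAAAAAAAH8EeAAAAAAAPwQ/AAAAAAAfDB+AAAAAAAeMH4AAAAAAANw/AAAAAAAAfD4AAAAAAAAYfgAAAAAAAAA/AAAAAAAAAD8AAAAAAAAAH4AAAAAAAAAH8D/AAAAAAAP+f8AAAAAAAf8/gAAAAAAAf/8AAAAAAAA//gAAAAAAAD/8AAAAAAAAM/wAAAAAAABgeAAAAAAAAEA4AAAAAAAAADgAAAAAAACAMAAAAAAAAAAQAAAAAAAAAAAAAAAAAAAAAAAAAAAAAAAAAAAAAAAAAAAAAAAAAAAAAAAAAAAAAAAAAAAAAAAAAAAAAAAAAAAAAAAAAAAAAAAAAAAAAAAAAAAAAAAAAAAAAAAAAAAAAAAAAAAAAAAAAAAAAAAAAAAAAAAAAAAAAAAAAAAAAAA=="/>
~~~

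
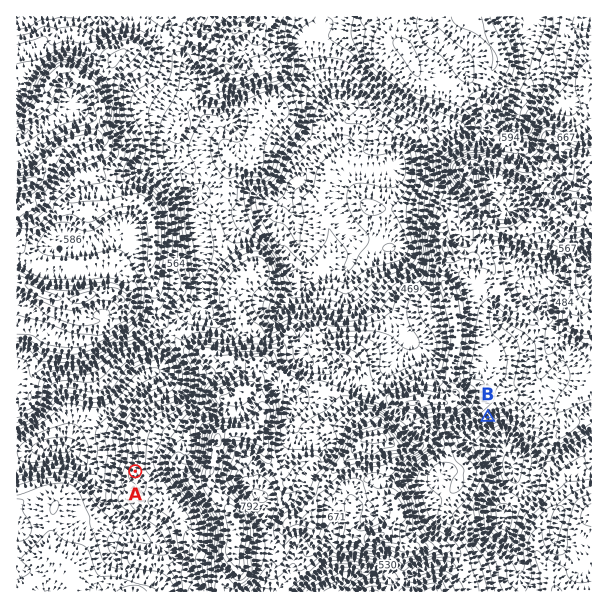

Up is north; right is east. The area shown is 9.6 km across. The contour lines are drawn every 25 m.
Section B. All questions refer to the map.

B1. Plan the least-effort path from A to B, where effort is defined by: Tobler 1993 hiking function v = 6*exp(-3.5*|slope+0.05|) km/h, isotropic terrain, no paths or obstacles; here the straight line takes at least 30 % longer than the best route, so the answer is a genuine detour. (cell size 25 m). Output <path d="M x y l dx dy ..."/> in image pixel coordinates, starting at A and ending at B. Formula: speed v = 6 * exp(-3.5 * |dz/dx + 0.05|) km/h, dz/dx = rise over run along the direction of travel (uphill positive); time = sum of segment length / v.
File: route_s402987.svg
<path d="M135 471l2-3 9-9 1-3 44-43 9-5 3-3 1-3 0-6 3-6 2-1 30-15 1 0 6-3 11 0 6 3 1 0 3 1 5 0 3 2 22 0 11 6 3 0 3-2 18 0 60 30 1 0 21 11 39 0 3-2 26 0 6-3"/>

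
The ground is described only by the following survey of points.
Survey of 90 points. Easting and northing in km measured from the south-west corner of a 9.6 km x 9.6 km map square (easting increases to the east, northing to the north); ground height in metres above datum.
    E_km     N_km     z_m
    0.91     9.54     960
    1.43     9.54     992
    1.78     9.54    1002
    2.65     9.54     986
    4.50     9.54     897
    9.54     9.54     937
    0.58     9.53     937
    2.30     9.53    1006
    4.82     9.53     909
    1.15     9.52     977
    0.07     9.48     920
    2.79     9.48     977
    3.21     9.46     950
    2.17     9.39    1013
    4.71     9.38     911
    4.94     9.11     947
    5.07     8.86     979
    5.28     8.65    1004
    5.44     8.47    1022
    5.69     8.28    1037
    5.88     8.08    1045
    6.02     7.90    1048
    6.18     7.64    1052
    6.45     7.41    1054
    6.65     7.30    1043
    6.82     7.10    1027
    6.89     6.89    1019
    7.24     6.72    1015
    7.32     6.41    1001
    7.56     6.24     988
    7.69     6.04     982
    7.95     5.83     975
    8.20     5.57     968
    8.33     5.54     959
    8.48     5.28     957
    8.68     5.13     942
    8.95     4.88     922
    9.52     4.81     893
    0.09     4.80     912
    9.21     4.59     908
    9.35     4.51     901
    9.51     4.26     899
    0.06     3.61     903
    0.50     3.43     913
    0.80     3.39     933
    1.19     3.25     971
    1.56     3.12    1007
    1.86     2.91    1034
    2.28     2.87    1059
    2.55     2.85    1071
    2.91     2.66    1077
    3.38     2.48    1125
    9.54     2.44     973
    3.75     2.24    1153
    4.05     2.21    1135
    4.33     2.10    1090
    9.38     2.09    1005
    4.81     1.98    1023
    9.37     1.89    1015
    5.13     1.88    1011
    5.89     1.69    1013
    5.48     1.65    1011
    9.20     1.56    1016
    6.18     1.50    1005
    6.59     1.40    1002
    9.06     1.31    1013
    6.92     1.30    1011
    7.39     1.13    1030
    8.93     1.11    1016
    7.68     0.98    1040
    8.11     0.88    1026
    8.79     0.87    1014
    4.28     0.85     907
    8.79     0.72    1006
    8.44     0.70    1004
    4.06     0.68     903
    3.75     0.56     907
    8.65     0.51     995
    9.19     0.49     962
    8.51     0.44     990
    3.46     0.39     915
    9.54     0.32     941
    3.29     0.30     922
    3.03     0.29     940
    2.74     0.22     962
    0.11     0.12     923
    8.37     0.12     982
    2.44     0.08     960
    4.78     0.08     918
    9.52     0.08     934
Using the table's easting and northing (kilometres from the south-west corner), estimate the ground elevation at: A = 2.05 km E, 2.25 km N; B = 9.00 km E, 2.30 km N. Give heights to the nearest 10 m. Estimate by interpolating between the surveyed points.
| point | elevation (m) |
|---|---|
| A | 1040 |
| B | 1010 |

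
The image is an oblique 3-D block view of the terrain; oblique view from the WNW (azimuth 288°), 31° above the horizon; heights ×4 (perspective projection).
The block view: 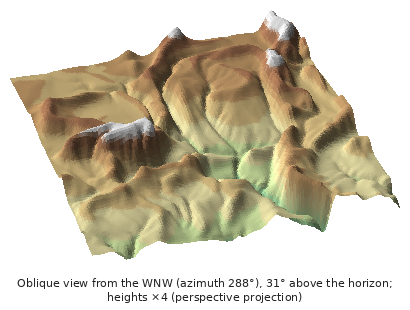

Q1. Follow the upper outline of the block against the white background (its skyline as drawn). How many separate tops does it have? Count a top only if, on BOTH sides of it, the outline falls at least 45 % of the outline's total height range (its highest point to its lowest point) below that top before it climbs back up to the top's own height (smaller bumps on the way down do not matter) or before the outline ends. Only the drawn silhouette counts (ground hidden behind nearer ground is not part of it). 0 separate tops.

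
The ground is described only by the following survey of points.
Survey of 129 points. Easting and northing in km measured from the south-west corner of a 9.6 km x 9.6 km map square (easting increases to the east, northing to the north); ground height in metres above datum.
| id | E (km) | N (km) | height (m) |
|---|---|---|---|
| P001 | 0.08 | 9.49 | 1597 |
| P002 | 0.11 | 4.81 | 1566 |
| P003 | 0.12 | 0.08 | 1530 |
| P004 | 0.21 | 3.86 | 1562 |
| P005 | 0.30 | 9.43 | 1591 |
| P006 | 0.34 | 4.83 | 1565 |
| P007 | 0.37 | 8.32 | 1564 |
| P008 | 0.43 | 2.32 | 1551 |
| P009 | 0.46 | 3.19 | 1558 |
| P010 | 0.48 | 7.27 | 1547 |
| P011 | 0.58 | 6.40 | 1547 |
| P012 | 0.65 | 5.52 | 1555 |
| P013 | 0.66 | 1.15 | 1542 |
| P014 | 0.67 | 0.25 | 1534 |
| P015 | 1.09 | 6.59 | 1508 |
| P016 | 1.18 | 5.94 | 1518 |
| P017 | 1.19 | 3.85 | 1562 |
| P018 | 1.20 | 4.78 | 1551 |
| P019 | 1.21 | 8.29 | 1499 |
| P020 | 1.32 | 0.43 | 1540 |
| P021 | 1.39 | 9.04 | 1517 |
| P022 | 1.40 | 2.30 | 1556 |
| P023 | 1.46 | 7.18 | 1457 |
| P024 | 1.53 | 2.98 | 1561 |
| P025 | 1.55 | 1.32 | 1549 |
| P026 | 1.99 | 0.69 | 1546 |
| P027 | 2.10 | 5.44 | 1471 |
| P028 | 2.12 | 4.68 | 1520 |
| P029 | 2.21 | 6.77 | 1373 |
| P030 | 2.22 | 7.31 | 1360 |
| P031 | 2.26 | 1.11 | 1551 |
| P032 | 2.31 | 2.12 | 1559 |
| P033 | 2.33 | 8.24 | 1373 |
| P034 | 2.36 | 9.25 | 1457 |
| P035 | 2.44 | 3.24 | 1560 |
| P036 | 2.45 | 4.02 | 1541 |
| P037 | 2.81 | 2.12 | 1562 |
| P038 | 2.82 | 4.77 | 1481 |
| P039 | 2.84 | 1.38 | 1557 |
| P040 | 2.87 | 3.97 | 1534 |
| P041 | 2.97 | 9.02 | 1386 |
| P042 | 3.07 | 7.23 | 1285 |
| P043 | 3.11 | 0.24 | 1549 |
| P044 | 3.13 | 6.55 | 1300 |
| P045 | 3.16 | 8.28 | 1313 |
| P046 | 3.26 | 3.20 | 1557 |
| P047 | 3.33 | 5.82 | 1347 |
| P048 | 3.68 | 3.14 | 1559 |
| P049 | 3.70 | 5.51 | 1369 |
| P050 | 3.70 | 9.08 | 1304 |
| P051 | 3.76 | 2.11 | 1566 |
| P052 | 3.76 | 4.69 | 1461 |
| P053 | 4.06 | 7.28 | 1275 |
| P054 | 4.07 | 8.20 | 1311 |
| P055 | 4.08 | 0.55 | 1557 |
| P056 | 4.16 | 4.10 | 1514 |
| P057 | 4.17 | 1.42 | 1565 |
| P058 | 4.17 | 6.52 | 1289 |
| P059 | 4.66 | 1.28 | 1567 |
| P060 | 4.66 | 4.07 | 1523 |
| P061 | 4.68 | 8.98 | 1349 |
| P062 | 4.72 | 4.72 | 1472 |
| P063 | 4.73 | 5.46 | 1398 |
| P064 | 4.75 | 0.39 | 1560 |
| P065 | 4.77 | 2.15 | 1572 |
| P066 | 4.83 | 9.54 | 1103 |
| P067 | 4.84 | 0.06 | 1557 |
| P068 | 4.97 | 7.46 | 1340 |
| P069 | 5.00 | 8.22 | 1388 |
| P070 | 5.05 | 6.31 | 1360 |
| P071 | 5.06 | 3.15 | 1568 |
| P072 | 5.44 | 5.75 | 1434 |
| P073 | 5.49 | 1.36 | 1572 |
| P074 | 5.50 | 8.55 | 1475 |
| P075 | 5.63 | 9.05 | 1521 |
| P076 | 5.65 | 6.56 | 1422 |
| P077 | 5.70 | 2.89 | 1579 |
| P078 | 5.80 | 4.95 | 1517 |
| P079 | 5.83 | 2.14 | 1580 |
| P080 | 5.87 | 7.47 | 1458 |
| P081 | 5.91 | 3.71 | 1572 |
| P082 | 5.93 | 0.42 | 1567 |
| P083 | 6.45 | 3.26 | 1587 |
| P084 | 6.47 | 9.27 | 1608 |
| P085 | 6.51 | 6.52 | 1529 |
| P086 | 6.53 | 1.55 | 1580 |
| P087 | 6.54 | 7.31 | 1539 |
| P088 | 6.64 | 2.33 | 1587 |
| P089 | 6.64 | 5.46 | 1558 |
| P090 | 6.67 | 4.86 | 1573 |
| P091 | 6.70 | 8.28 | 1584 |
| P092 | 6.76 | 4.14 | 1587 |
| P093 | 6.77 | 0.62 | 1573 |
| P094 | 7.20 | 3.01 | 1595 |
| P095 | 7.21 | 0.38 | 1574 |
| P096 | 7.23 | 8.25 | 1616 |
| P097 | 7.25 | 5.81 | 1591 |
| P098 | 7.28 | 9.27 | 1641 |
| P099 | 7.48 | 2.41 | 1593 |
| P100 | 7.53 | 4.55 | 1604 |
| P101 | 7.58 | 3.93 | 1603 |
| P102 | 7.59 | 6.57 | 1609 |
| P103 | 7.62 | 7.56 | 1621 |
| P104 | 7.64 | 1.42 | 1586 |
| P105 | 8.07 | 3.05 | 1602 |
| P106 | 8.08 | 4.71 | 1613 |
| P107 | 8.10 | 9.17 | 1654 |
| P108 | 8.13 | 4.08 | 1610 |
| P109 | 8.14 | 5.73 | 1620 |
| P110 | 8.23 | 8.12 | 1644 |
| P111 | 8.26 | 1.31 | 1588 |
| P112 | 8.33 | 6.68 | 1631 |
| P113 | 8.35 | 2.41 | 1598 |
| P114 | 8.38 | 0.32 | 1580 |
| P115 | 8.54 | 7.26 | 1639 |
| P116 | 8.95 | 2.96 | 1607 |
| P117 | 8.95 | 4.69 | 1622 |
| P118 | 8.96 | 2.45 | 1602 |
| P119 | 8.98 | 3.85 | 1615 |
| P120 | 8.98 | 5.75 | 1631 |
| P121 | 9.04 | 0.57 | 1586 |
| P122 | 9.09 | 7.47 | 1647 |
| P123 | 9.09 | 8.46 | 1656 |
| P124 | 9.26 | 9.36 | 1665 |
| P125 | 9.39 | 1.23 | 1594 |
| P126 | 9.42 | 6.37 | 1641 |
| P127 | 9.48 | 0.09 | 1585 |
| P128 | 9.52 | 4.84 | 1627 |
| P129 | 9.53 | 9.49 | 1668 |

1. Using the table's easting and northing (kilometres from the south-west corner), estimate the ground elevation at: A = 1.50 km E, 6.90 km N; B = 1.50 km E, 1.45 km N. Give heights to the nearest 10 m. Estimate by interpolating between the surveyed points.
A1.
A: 1460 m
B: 1550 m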